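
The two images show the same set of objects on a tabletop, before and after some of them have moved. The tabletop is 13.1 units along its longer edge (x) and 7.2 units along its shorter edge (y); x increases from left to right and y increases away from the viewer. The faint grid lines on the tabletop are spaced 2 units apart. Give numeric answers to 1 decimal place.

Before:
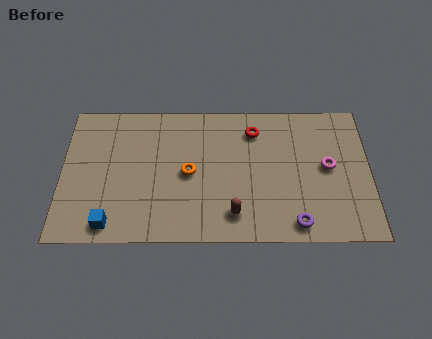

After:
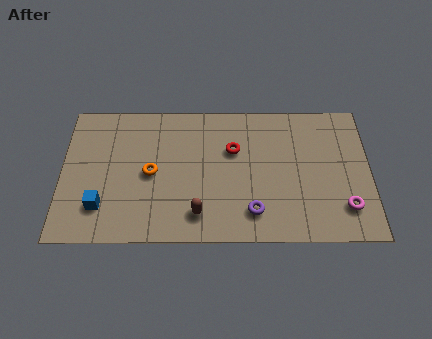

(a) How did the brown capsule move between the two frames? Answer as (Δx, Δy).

(-1.5, 0.0)

The brown capsule started near (7.3, 1.4) and ended near (5.8, 1.4).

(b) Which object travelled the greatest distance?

the magenta torus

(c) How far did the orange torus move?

1.6

From (5.4, 3.5) to (3.8, 3.5), the orange torus covered √(1.6² + 0.0²) ≈ 1.6 units.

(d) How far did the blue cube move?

1.0

From (2.1, 0.9) to (1.7, 1.8), the blue cube covered √(0.4² + 0.9²) ≈ 1.0 units.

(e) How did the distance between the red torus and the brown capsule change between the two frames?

-0.8

Before: roughly 4.4 units apart; after: 3.6. That's 0.8 units closer together.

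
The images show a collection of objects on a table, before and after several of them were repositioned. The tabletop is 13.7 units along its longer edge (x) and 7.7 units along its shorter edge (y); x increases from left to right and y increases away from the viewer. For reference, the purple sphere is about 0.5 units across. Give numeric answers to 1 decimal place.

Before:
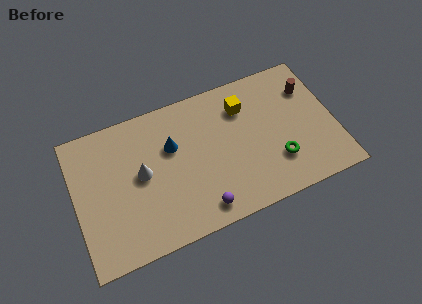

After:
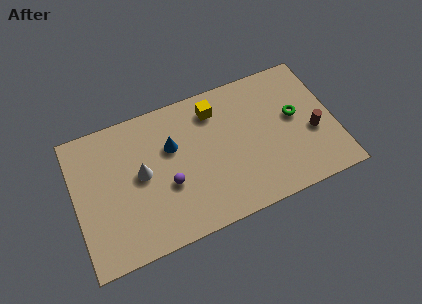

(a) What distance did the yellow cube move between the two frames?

1.6

From (9.1, 5.8) to (7.6, 6.2), the yellow cube covered √(1.5² + 0.4²) ≈ 1.6 units.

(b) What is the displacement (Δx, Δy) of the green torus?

(1.2, 2.1)

The green torus was at about (10.5, 2.2) and moved to about (11.7, 4.3).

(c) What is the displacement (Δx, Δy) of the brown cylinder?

(-0.1, -2.5)

The brown cylinder was at about (12.6, 5.6) and moved to about (12.5, 3.1).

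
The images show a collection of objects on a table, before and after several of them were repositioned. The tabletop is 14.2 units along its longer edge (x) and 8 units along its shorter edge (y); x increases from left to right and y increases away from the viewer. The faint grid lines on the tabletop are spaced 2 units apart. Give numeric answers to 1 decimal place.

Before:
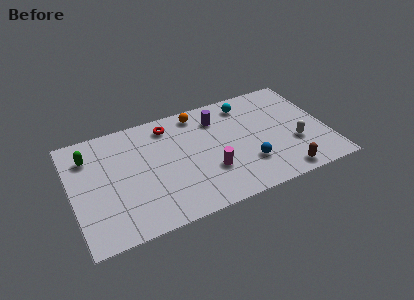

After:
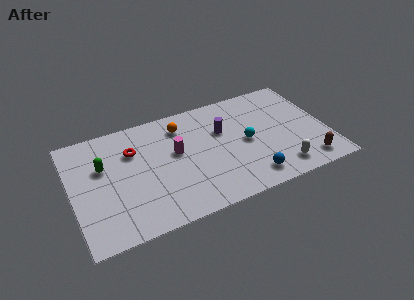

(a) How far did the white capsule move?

1.8

The white capsule moved from about (12.3, 2.8) to (11.3, 1.3), a distance of √(1.0² + 1.5²) ≈ 1.8.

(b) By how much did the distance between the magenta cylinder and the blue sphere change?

+2.9

They were about 2.1 units apart before and 5.0 after — 2.9 units further apart.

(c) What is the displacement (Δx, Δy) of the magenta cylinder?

(-1.7, 2.0)

The magenta cylinder was at about (7.5, 2.6) and moved to about (5.8, 4.6).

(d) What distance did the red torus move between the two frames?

2.4

The red torus was near (5.6, 6.7) before and (3.5, 5.6) after, so it travelled √(2.1² + 1.1²) ≈ 2.4 units.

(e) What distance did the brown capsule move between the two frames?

1.4

The brown capsule was near (11.4, 0.9) before and (12.8, 1.2) after, so it travelled √(1.4² + 0.3²) ≈ 1.4 units.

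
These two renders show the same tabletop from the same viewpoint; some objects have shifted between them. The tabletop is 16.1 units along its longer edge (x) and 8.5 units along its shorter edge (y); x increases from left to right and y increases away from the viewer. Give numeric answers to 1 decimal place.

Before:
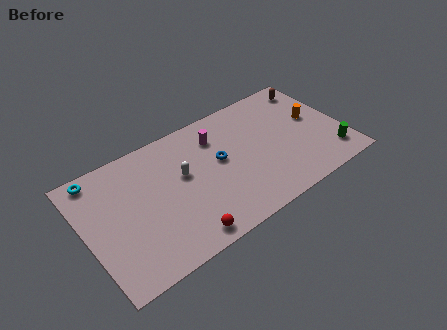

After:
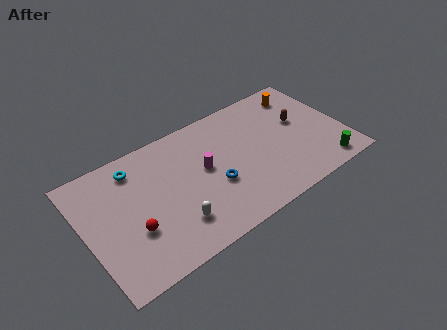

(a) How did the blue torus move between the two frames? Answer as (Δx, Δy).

(-0.6, -1.5)

The blue torus started near (8.4, 4.8) and ended near (7.8, 3.3).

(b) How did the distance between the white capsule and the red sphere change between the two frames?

-1.5

Before: roughly 4.1 units apart; after: 2.6. That's 1.5 units closer together.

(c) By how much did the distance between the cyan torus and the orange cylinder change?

-2.9

The distance was about 13.6 in the first image and 10.7 in the second, so they moved 2.9 units closer together.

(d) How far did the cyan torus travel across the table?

2.3

The cyan torus was near (1.2, 7.6) before and (3.4, 7.0) after, so it travelled √(2.2² + 0.6²) ≈ 2.3 units.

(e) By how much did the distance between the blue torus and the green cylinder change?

-0.3

They were about 7.3 units apart before and 7.0 after — 0.3 units closer together.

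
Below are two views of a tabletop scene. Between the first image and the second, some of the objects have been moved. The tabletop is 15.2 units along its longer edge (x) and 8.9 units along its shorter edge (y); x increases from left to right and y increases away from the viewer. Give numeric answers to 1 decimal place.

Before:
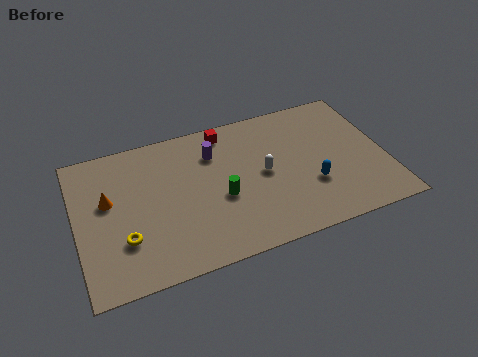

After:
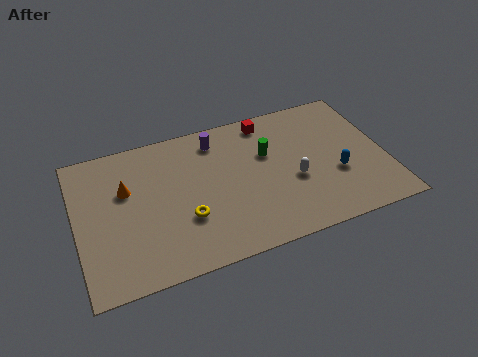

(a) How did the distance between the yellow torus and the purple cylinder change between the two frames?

-1.3

They were about 6.1 units apart before and 4.8 after — 1.3 units closer together.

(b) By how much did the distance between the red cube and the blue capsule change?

-0.7

They were about 6.1 units apart before and 5.4 after — 0.7 units closer together.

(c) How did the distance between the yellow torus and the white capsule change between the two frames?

-1.8

Before: roughly 7.2 units apart; after: 5.4. That's 1.8 units closer together.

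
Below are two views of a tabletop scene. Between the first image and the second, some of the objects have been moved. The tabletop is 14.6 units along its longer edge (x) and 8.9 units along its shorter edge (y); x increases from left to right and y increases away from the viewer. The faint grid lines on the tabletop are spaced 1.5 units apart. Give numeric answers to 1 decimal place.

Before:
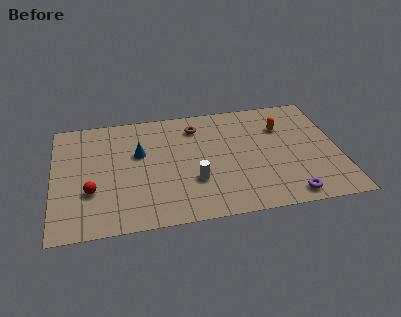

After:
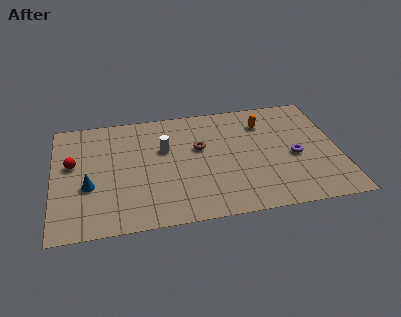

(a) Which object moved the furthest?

the blue cone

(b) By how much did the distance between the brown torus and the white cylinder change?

-2.4

The distance was about 4.2 in the first image and 1.8 in the second, so they moved 2.4 units closer together.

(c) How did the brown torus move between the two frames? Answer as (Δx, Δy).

(0.1, -1.7)

The brown torus was at about (7.4, 7.1) and moved to about (7.5, 5.4).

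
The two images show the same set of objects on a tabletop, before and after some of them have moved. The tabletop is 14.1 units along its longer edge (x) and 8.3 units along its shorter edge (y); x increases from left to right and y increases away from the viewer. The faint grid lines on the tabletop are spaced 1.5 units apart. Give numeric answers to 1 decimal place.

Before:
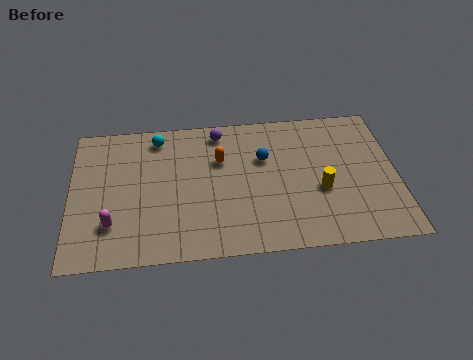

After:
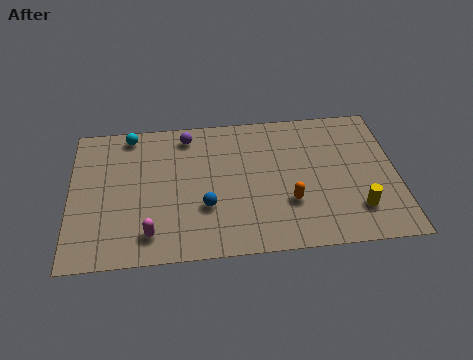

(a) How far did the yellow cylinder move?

2.0

The yellow cylinder was near (10.8, 3.3) before and (12.3, 2.0) after, so it travelled √(1.5² + 1.3²) ≈ 2.0 units.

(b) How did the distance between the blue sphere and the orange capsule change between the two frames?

+1.7

They were about 1.9 units apart before and 3.6 after — 1.7 units further apart.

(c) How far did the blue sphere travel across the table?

3.7

The blue sphere was near (8.4, 5.4) before and (5.8, 2.8) after, so it travelled √(2.6² + 2.6²) ≈ 3.7 units.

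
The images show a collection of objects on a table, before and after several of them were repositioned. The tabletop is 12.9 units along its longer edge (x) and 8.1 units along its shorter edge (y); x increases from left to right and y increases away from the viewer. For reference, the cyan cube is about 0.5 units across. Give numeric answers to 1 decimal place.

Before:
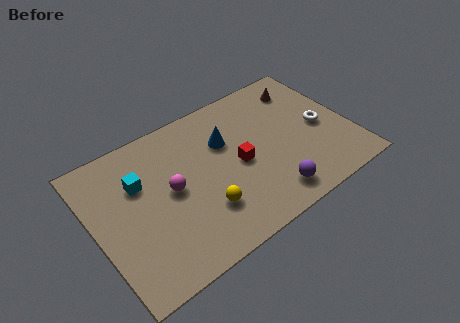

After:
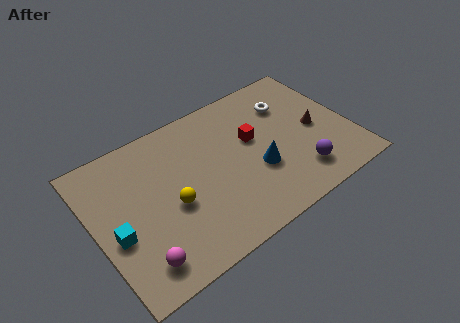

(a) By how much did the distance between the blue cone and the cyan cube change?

+2.7

The distance was about 4.4 in the first image and 7.1 in the second, so they moved 2.7 units further apart.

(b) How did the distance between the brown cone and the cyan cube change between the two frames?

+1.5

Before: roughly 8.8 units apart; after: 10.3. That's 1.5 units further apart.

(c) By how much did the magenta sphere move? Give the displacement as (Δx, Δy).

(-2.1, -2.8)

From the two frames, the magenta sphere sits at roughly (3.8, 4.2) before and (1.7, 1.4) after.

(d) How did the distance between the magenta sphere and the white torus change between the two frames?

+1.9

Before: roughly 7.7 units apart; after: 9.6. That's 1.9 units further apart.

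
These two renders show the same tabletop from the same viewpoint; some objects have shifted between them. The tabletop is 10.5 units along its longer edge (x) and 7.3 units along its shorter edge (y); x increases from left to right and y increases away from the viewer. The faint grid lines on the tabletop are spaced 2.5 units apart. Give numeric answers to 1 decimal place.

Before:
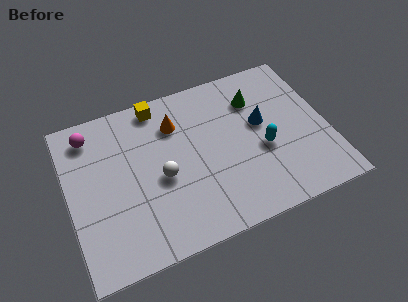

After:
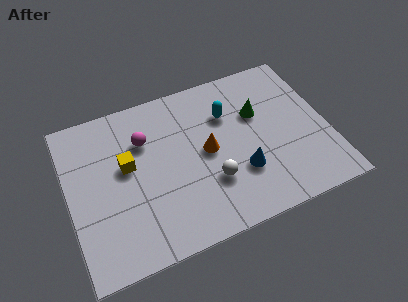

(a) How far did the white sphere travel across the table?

2.1

From (3.7, 3.2) to (5.6, 2.3), the white sphere covered √(1.9² + 0.9²) ≈ 2.1 units.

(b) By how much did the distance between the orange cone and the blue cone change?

-1.8

The distance was about 3.6 in the first image and 1.8 in the second, so they moved 1.8 units closer together.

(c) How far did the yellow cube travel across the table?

2.7

From (3.9, 6.5) to (2.4, 4.2), the yellow cube covered √(1.5² + 2.3²) ≈ 2.7 units.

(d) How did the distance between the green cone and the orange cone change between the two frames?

-0.9

Before: roughly 3.3 units apart; after: 2.4. That's 0.9 units closer together.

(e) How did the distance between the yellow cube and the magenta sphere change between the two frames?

-1.6

They were about 2.8 units apart before and 1.2 after — 1.6 units closer together.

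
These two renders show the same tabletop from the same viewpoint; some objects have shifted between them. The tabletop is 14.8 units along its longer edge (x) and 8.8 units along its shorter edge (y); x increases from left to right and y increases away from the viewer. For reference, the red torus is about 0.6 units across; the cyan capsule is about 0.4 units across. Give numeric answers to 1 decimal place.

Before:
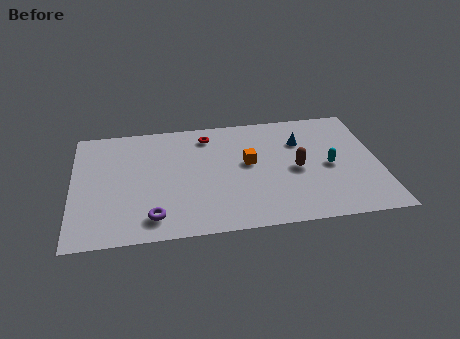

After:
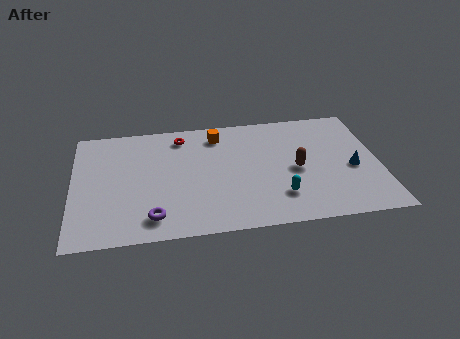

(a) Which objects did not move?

the brown capsule and the purple torus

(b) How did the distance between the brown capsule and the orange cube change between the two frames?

+2.5

Before: roughly 2.4 units apart; after: 4.9. That's 2.5 units further apart.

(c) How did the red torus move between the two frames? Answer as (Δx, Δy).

(-1.3, 0.1)

From the two frames, the red torus sits at roughly (6.6, 7.3) before and (5.3, 7.4) after.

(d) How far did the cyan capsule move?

3.1

The cyan capsule was near (12.4, 4.1) before and (9.9, 2.2) after, so it travelled √(2.5² + 1.9²) ≈ 3.1 units.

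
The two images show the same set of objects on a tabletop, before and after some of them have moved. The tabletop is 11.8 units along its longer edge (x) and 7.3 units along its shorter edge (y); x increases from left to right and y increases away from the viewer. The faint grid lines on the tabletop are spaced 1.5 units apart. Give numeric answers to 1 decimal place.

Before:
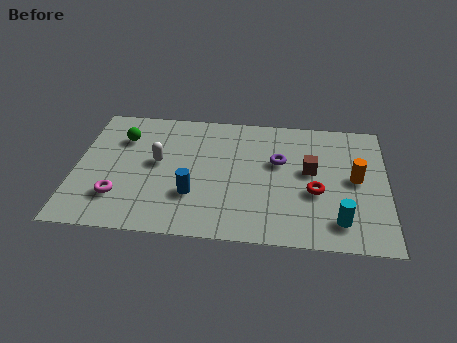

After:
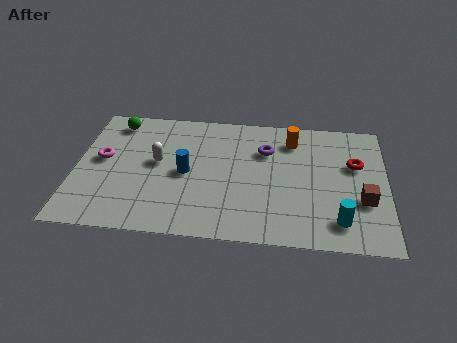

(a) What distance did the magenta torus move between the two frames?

2.2

From (1.7, 1.9) to (1.0, 4.0), the magenta torus covered √(0.7² + 2.1²) ≈ 2.2 units.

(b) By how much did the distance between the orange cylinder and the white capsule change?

-2.1

Before: roughly 7.5 units apart; after: 5.4. That's 2.1 units closer together.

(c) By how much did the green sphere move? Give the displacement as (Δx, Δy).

(-0.3, 0.9)

The green sphere started near (1.7, 5.3) and ended near (1.4, 6.2).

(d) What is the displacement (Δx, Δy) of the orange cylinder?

(-2.4, 2.0)

The orange cylinder was at about (10.6, 3.8) and moved to about (8.2, 5.8).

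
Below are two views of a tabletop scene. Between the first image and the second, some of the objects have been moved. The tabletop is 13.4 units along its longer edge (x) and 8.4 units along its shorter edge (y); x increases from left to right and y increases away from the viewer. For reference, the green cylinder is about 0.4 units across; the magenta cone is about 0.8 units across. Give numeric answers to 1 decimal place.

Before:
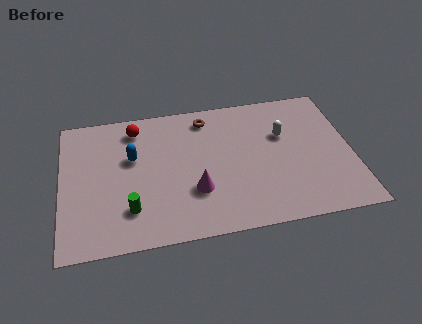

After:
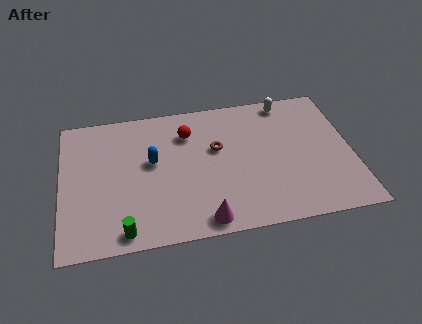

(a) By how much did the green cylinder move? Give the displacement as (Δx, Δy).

(-0.3, -1.2)

From the two frames, the green cylinder sits at roughly (3.1, 2.1) before and (2.8, 0.9) after.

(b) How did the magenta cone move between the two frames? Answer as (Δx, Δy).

(0.3, -1.8)

The magenta cone was at about (6.1, 2.7) and moved to about (6.4, 0.9).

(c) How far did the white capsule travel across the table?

2.1

From (10.3, 5.4) to (10.6, 7.5), the white capsule covered √(0.3² + 2.1²) ≈ 2.1 units.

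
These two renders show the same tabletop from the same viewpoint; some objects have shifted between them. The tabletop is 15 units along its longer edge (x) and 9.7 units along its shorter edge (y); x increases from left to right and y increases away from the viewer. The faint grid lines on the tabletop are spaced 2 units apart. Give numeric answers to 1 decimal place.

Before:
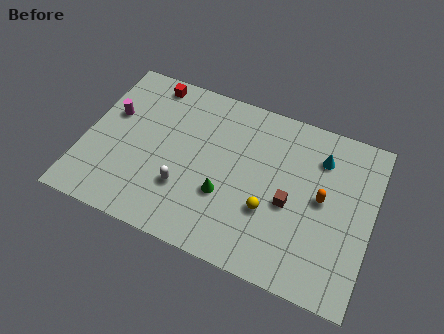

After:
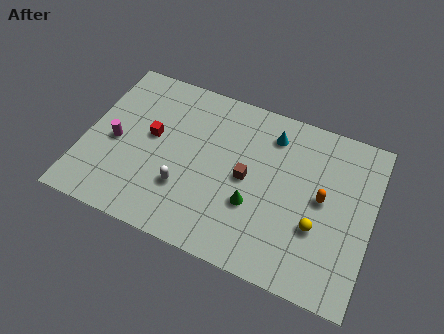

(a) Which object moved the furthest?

the red cube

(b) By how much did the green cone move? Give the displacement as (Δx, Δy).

(1.5, 0.0)

The green cone started near (7.5, 3.4) and ended near (9.0, 3.4).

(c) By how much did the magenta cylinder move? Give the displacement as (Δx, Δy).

(0.4, -1.6)

From the two frames, the magenta cylinder sits at roughly (1.2, 6.0) before and (1.6, 4.4) after.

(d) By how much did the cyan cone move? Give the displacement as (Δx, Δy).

(-2.6, 0.4)

The cyan cone started near (12.1, 7.4) and ended near (9.5, 7.8).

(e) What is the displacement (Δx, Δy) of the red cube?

(0.5, -3.2)

From the two frames, the red cube sits at roughly (2.9, 8.6) before and (3.4, 5.4) after.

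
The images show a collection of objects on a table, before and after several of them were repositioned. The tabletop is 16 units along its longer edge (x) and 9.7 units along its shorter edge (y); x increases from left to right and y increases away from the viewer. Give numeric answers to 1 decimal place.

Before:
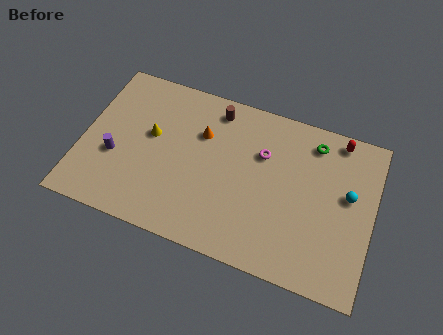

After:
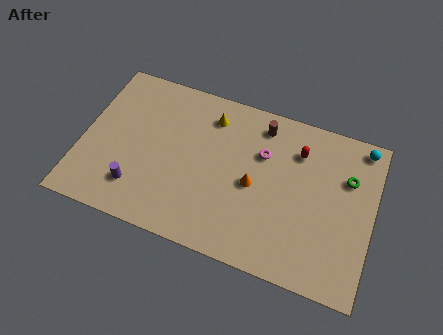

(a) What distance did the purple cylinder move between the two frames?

2.1

From (1.9, 3.7) to (3.3, 2.2), the purple cylinder covered √(1.4² + 1.5²) ≈ 2.1 units.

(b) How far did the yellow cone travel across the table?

3.8

From (3.7, 5.6) to (6.8, 7.8), the yellow cone covered √(3.1² + 2.2²) ≈ 3.8 units.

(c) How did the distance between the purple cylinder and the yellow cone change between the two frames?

+4.0

They were about 2.6 units apart before and 6.6 after — 4.0 units further apart.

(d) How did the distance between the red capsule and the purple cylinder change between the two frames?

-3.1

Before: roughly 12.9 units apart; after: 9.8. That's 3.1 units closer together.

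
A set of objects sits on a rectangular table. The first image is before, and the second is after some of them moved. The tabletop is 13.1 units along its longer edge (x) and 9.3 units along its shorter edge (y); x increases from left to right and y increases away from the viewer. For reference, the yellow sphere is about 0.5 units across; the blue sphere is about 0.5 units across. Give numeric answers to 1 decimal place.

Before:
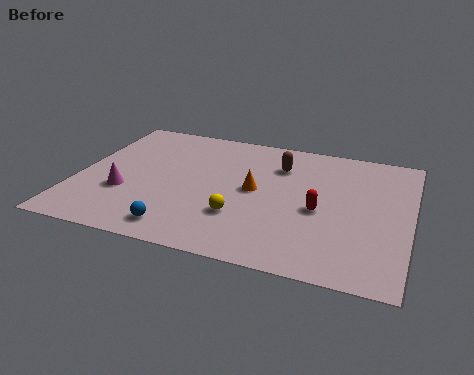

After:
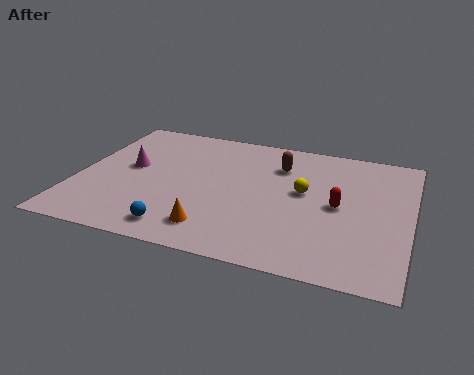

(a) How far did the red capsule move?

0.9

From (9.6, 4.1) to (10.3, 4.6), the red capsule covered √(0.7² + 0.5²) ≈ 0.9 units.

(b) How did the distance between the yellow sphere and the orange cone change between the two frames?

+2.7

Before: roughly 2.0 units apart; after: 4.7. That's 2.7 units further apart.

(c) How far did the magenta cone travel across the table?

1.9

From (2.0, 3.2) to (2.0, 5.1), the magenta cone covered √(0.0² + 1.9²) ≈ 1.9 units.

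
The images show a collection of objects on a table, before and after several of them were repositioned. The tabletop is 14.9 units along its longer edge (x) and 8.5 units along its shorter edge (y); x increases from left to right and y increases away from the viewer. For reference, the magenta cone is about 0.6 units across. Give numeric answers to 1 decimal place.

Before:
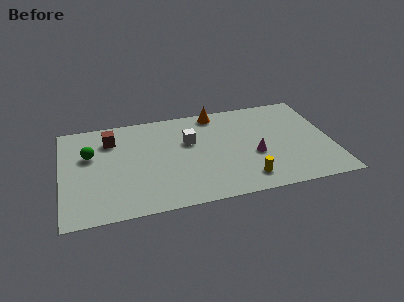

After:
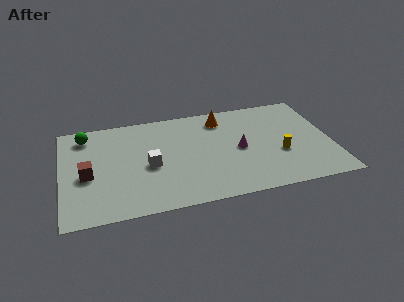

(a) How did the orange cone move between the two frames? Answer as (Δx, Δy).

(0.3, -0.6)

The orange cone started near (8.7, 7.6) and ended near (9.0, 7.0).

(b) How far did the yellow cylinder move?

2.6

From (10.0, 1.5) to (12.0, 3.2), the yellow cylinder covered √(2.0² + 1.7²) ≈ 2.6 units.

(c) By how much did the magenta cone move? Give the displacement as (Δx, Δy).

(-0.8, 0.7)

The magenta cone started near (10.6, 3.4) and ended near (9.8, 4.1).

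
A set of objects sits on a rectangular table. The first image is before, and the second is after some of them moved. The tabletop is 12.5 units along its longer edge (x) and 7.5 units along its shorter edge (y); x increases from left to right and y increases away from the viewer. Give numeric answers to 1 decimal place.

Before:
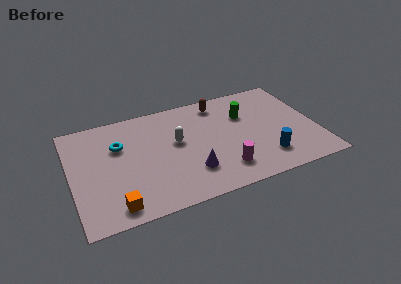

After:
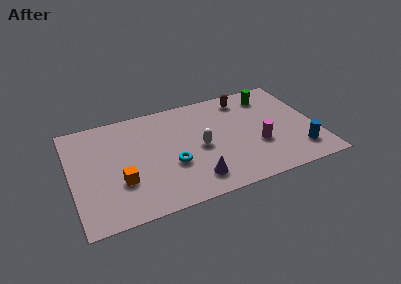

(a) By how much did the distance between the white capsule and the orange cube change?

-0.5

Before: roughly 4.7 units apart; after: 4.2. That's 0.5 units closer together.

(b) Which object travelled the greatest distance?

the cyan torus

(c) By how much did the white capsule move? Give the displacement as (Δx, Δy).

(1.1, -0.8)

The white capsule was at about (5.4, 4.3) and moved to about (6.5, 3.5).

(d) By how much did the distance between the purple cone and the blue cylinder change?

+1.6

Before: roughly 3.8 units apart; after: 5.4. That's 1.6 units further apart.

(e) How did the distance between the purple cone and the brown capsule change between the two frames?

+1.0

They were about 4.8 units apart before and 5.8 after — 1.0 units further apart.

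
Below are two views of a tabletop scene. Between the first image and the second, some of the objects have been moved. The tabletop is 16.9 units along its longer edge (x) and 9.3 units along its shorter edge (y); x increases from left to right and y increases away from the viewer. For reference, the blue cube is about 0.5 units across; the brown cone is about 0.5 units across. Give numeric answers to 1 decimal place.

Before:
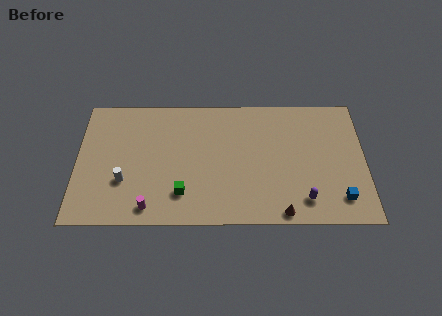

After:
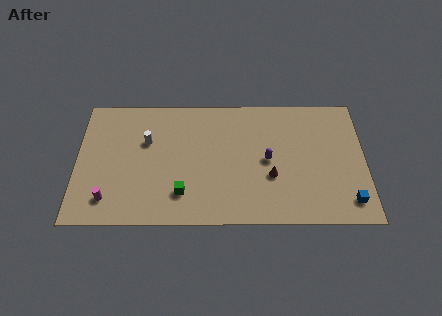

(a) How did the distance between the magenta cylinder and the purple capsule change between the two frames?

+0.7

Before: roughly 9.0 units apart; after: 9.7. That's 0.7 units further apart.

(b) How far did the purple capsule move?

3.6

The purple capsule moved from about (13.3, 1.7) to (11.2, 4.6), a distance of √(2.1² + 2.9²) ≈ 3.6.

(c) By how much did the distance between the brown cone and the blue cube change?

+1.3

Before: roughly 3.5 units apart; after: 4.8. That's 1.3 units further apart.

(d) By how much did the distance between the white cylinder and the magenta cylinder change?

+2.3

Before: roughly 2.4 units apart; after: 4.7. That's 2.3 units further apart.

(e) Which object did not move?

the green cube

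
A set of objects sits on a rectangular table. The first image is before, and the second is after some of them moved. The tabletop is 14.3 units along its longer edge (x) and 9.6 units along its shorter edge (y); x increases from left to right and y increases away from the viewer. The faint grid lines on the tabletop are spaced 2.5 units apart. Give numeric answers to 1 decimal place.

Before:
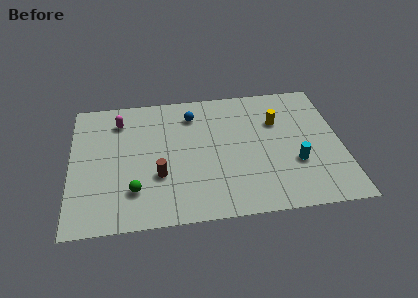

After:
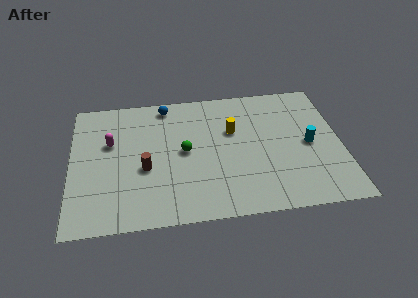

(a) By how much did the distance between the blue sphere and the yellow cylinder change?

-0.4

They were about 4.6 units apart before and 4.2 after — 0.4 units closer together.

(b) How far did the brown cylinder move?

0.9

The brown cylinder moved from about (4.6, 3.3) to (3.9, 3.9), a distance of √(0.7² + 0.6²) ≈ 0.9.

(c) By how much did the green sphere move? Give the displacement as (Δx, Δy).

(2.7, 2.5)

The green sphere started near (3.3, 2.4) and ended near (6.0, 4.9).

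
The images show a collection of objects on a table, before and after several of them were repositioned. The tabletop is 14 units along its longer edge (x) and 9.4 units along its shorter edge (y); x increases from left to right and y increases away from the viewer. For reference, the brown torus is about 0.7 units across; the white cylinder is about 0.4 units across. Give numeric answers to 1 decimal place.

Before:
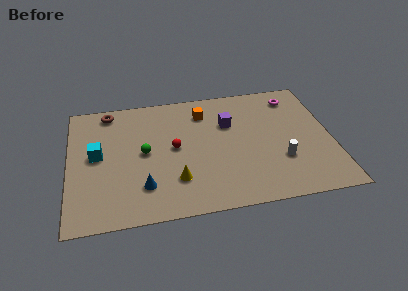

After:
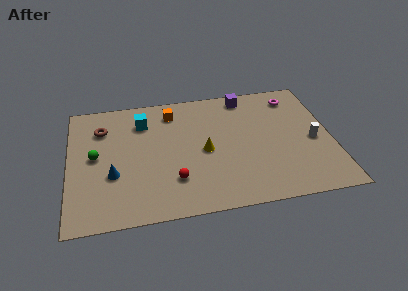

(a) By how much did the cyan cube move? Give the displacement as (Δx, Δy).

(2.5, 2.2)

From the two frames, the cyan cube sits at roughly (1.5, 5.0) before and (4.0, 7.2) after.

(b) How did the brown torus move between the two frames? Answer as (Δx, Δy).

(-0.4, -1.3)

The brown torus was at about (2.2, 8.3) and moved to about (1.8, 7.0).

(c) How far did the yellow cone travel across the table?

2.5

The yellow cone was near (5.6, 2.5) before and (7.2, 4.4) after, so it travelled √(1.6² + 1.9²) ≈ 2.5 units.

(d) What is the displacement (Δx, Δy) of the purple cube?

(1.0, 2.0)

The purple cube started near (8.6, 6.3) and ended near (9.6, 8.3).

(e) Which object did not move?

the magenta torus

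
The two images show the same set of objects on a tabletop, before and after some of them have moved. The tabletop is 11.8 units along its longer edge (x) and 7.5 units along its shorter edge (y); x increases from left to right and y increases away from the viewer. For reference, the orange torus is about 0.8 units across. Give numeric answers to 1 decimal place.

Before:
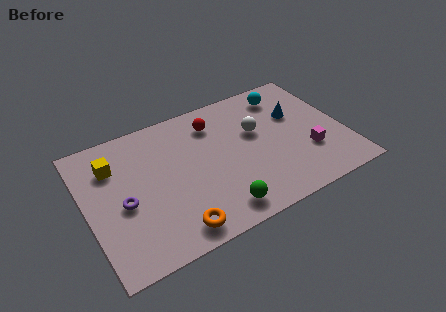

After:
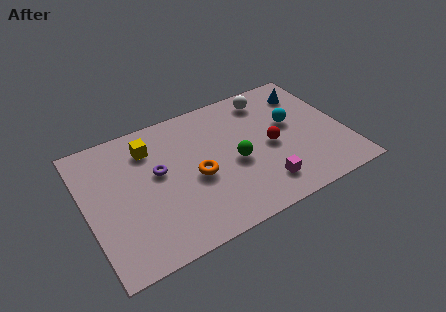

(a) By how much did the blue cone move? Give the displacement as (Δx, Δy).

(0.7, 1.1)

The blue cone was at about (9.8, 4.8) and moved to about (10.5, 5.9).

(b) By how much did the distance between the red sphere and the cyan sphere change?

-2.0

They were about 3.4 units apart before and 1.4 after — 2.0 units closer together.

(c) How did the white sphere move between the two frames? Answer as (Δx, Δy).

(0.8, 1.7)

From the two frames, the white sphere sits at roughly (7.9, 4.6) before and (8.7, 6.3) after.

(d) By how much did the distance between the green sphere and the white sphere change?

-0.6

The distance was about 4.2 in the first image and 3.6 in the second, so they moved 0.6 units closer together.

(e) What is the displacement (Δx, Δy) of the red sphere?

(2.3, -2.4)

The red sphere was at about (6.1, 5.9) and moved to about (8.4, 3.5).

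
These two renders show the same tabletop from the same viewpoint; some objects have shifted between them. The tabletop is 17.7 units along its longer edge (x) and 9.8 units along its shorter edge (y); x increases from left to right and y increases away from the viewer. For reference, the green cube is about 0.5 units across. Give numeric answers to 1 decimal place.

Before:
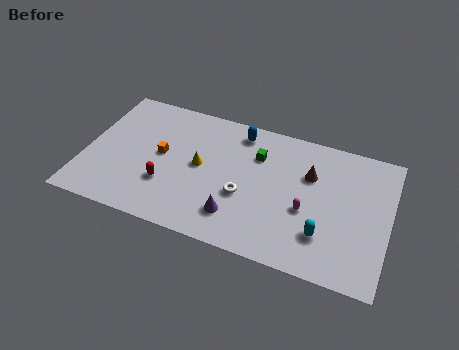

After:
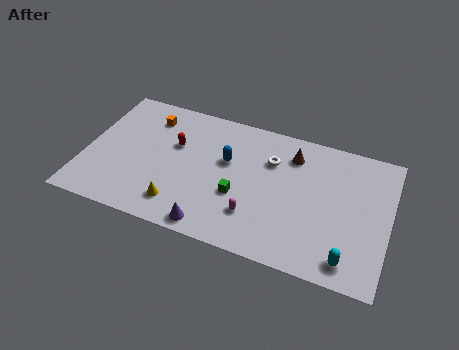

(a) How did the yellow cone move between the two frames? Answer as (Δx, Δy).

(-0.9, -3.2)

From the two frames, the yellow cone sits at roughly (6.7, 5.1) before and (5.8, 1.9) after.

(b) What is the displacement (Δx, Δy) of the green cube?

(-0.8, -3.3)

The green cube was at about (9.9, 7.0) and moved to about (9.1, 3.7).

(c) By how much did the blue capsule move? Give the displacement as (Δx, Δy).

(-0.5, -2.4)

The blue capsule was at about (8.7, 8.4) and moved to about (8.2, 6.0).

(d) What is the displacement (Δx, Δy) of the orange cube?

(-1.0, 2.6)

The orange cube was at about (4.4, 5.2) and moved to about (3.4, 7.8).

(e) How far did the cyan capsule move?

1.9

The cyan capsule moved from about (14.1, 2.6) to (15.6, 1.4), a distance of √(1.5² + 1.2²) ≈ 1.9.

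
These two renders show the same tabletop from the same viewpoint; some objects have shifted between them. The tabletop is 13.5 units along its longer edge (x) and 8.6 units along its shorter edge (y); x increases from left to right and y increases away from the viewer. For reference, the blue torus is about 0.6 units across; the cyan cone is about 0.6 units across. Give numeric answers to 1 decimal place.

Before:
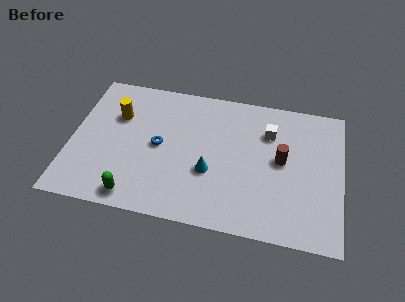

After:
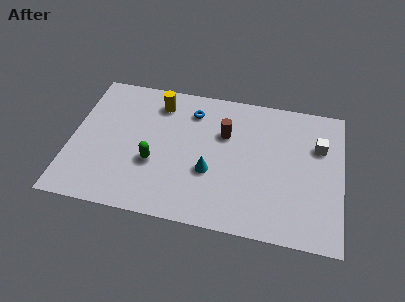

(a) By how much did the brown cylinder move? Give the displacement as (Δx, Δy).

(-2.9, 1.1)

The brown cylinder was at about (10.5, 4.6) and moved to about (7.6, 5.7).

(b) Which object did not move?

the cyan cone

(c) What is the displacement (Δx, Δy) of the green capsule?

(0.8, 2.2)

The green capsule was at about (3.4, 1.0) and moved to about (4.2, 3.2).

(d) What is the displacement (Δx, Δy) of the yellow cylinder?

(2.0, 1.2)

The yellow cylinder was at about (2.2, 5.8) and moved to about (4.2, 7.0).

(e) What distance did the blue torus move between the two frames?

2.9

The blue torus moved from about (4.4, 4.3) to (5.9, 6.8), a distance of √(1.5² + 2.5²) ≈ 2.9.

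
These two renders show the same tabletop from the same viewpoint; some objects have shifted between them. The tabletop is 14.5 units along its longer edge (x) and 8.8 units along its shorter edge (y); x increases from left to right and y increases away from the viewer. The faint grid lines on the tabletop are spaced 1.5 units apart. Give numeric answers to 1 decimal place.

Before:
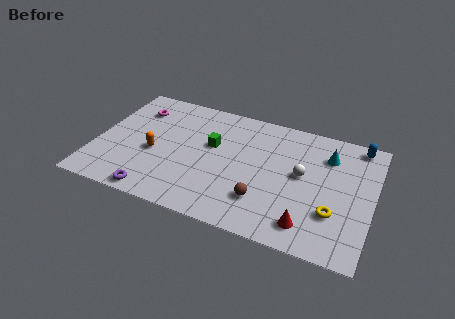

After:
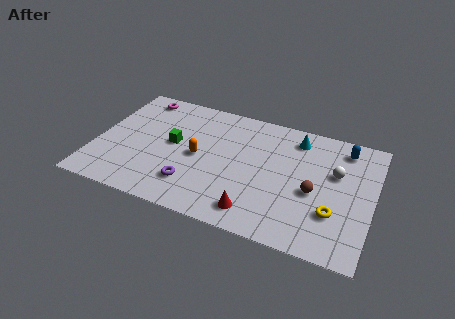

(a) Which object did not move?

the yellow torus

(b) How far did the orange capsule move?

2.4

From (3.1, 3.7) to (5.4, 4.2), the orange capsule covered √(2.3² + 0.5²) ≈ 2.4 units.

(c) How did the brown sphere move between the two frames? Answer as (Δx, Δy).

(2.5, 1.5)

The brown sphere was at about (9.0, 2.3) and moved to about (11.5, 3.8).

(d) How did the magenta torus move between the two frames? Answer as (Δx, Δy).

(0.0, 1.0)

The magenta torus started near (1.8, 6.7) and ended near (1.8, 7.7).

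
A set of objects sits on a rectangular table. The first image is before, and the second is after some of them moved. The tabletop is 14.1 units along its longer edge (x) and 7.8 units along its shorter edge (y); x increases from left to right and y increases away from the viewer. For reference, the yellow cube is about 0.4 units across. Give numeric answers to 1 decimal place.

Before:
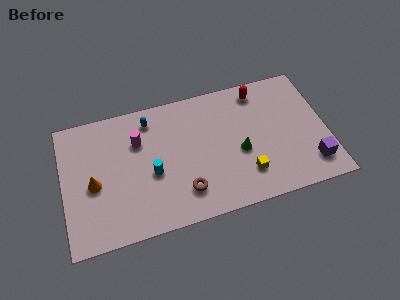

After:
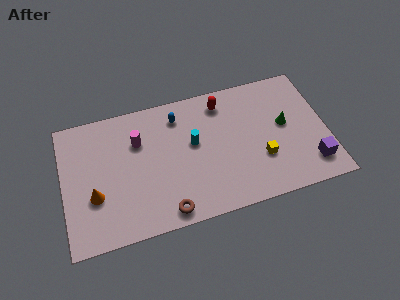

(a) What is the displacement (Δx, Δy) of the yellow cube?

(0.9, 0.7)

The yellow cube started near (9.6, 1.9) and ended near (10.5, 2.6).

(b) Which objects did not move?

the magenta cylinder and the purple cube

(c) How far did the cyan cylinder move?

2.6

From (4.7, 3.3) to (7.0, 4.5), the cyan cylinder covered √(2.3² + 1.2²) ≈ 2.6 units.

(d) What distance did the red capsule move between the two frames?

2.0

The red capsule moved from about (10.7, 6.7) to (8.7, 6.5), a distance of √(2.0² + 0.2²) ≈ 2.0.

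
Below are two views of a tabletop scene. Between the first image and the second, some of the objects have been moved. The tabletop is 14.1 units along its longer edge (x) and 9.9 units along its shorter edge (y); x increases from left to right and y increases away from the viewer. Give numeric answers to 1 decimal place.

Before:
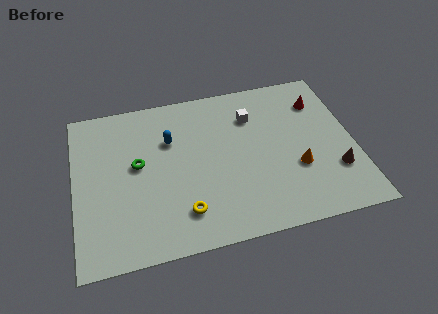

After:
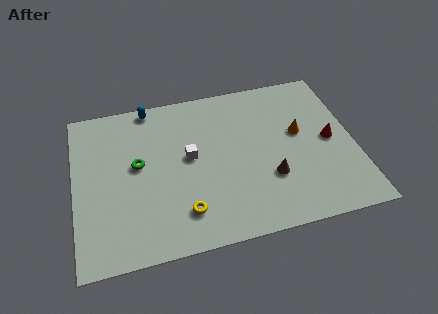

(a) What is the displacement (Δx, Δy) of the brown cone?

(-3.3, 0.3)

The brown cone was at about (13.0, 2.9) and moved to about (9.7, 3.2).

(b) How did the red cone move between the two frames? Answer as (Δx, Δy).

(0.3, -2.6)

The red cone started near (12.6, 7.5) and ended near (12.9, 4.9).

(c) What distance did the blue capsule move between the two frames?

2.6

The blue capsule was near (4.9, 6.7) before and (4.0, 9.1) after, so it travelled √(0.9² + 2.4²) ≈ 2.6 units.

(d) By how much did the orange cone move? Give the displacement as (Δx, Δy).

(0.3, 2.2)

The orange cone started near (11.1, 3.5) and ended near (11.4, 5.7).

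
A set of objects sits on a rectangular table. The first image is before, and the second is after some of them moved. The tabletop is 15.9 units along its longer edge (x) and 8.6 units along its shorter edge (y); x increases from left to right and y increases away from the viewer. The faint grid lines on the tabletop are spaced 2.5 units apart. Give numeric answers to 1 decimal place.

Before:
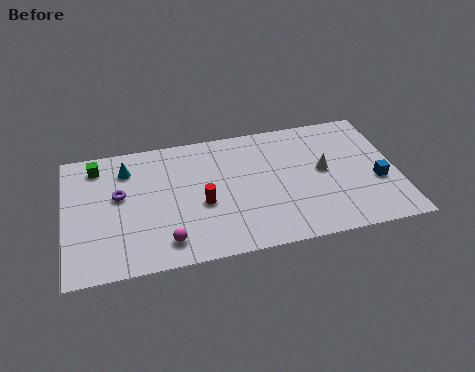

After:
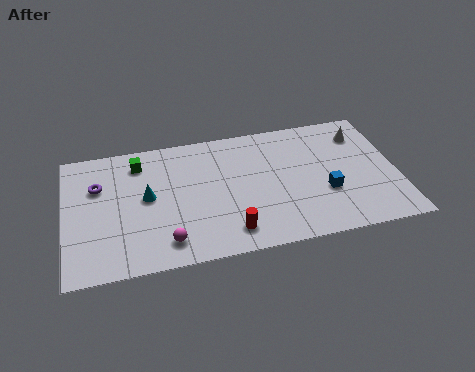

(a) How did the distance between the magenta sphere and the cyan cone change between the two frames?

-2.3

The distance was about 5.5 in the first image and 3.2 in the second, so they moved 2.3 units closer together.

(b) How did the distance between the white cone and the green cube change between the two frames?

-0.3

Before: roughly 11.1 units apart; after: 10.8. That's 0.3 units closer together.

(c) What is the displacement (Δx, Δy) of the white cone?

(2.0, 2.1)

The white cone was at about (12.4, 4.6) and moved to about (14.4, 6.7).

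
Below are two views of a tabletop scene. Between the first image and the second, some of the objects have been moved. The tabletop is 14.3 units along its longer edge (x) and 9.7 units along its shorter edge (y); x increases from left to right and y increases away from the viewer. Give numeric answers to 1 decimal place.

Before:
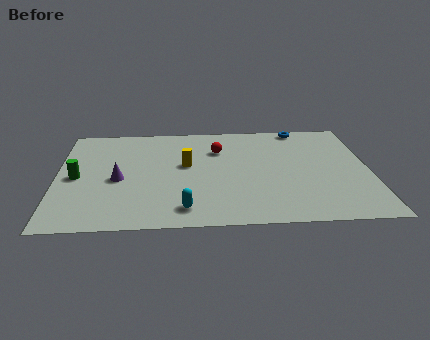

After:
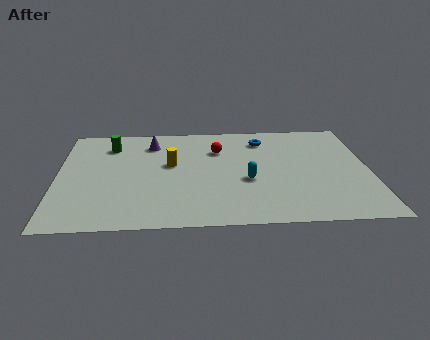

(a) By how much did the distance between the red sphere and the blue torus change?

-2.1

The distance was about 4.4 in the first image and 2.3 in the second, so they moved 2.1 units closer together.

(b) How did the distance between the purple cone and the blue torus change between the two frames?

-4.5

They were about 9.7 units apart before and 5.2 after — 4.5 units closer together.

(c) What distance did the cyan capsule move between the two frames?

3.8

The cyan capsule moved from about (5.8, 1.5) to (8.7, 3.9), a distance of √(2.9² + 2.4²) ≈ 3.8.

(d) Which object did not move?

the red sphere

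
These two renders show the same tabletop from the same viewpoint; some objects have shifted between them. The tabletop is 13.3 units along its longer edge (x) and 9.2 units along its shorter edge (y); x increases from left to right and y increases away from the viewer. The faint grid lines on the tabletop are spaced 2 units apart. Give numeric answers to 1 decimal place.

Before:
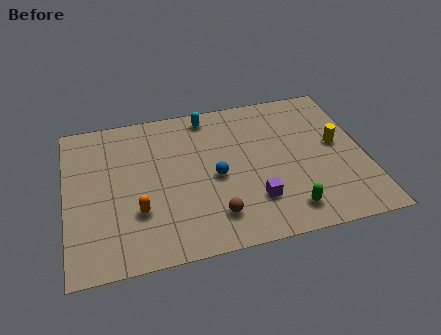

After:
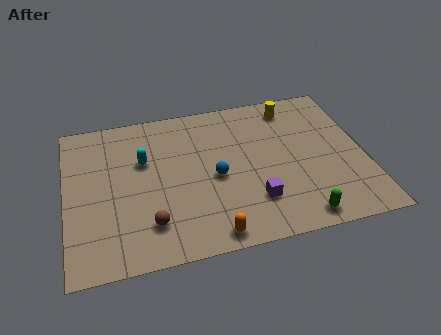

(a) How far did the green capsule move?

0.7

From (9.6, 1.5) to (10.1, 1.0), the green capsule covered √(0.5² + 0.5²) ≈ 0.7 units.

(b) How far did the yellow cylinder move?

3.3

The yellow cylinder was near (12.1, 5.0) before and (10.3, 7.8) after, so it travelled √(1.8² + 2.8²) ≈ 3.3 units.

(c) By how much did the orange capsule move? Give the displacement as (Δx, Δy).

(3.1, -2.0)

The orange capsule started near (3.1, 2.9) and ended near (6.2, 0.9).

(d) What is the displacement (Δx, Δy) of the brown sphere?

(-2.8, 0.2)

From the two frames, the brown sphere sits at roughly (6.4, 1.9) before and (3.6, 2.1) after.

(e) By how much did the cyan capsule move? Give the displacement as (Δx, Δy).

(-3.0, -2.2)

The cyan capsule started near (6.5, 8.1) and ended near (3.5, 5.9).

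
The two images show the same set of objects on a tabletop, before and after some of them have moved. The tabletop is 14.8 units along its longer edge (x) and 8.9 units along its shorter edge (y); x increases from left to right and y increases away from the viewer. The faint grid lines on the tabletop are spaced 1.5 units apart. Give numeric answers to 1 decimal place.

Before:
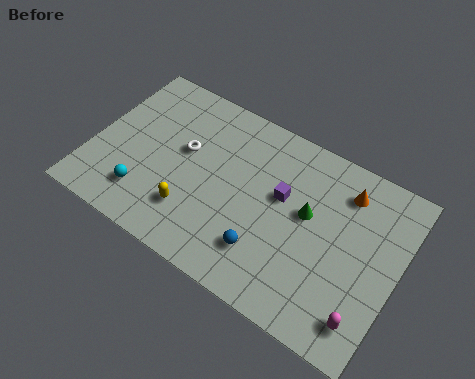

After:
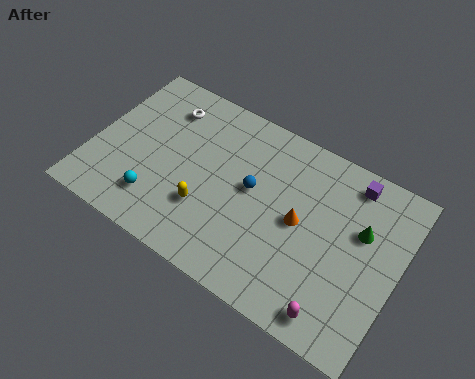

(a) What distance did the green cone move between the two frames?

2.5

From (10.4, 5.1) to (12.9, 5.6), the green cone covered √(2.5² + 0.5²) ≈ 2.5 units.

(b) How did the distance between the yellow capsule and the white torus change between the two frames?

+2.0

Before: roughly 3.0 units apart; after: 5.0. That's 2.0 units further apart.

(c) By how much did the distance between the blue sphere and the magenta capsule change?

+1.1

Before: roughly 4.9 units apart; after: 6.0. That's 1.1 units further apart.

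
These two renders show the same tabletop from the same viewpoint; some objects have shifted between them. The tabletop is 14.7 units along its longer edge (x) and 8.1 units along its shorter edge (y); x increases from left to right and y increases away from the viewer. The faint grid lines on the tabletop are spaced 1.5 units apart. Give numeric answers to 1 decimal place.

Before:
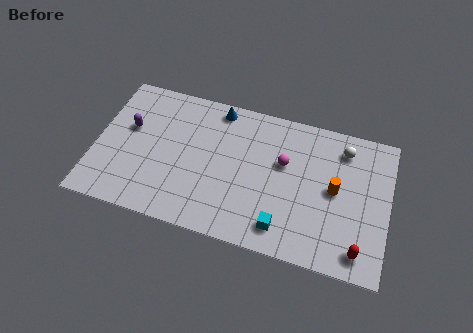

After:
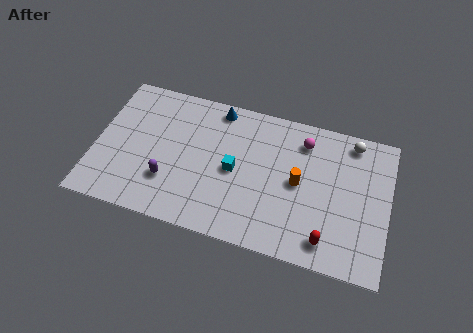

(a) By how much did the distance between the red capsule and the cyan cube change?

+1.7

The distance was about 3.8 in the first image and 5.5 in the second, so they moved 1.7 units further apart.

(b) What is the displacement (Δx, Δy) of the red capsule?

(-1.6, 0.1)

The red capsule started near (13.4, 1.2) and ended near (11.8, 1.3).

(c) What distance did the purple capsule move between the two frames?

3.3

The purple capsule moved from about (1.6, 4.9) to (3.8, 2.4), a distance of √(2.2² + 2.5²) ≈ 3.3.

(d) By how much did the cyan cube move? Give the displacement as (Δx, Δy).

(-2.6, 2.5)

From the two frames, the cyan cube sits at roughly (9.6, 1.4) before and (7.0, 3.9) after.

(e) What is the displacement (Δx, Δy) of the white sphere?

(0.4, 0.5)

The white sphere started near (12.3, 6.6) and ended near (12.7, 7.1).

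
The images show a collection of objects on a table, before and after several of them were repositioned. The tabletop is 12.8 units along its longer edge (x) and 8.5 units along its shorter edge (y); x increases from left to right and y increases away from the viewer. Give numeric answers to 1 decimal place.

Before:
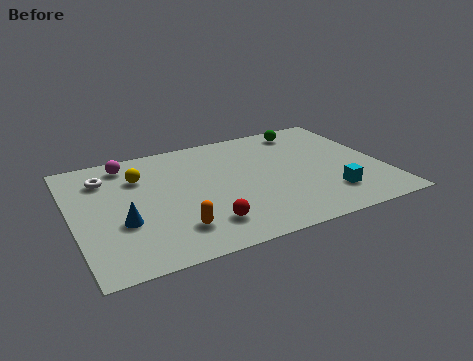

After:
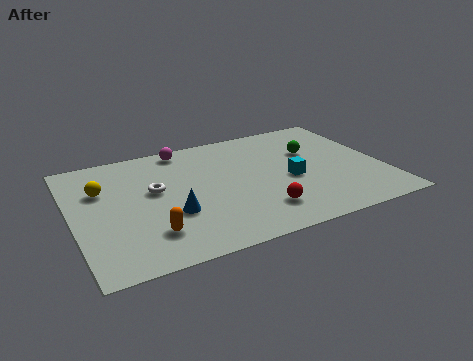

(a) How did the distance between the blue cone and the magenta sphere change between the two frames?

+0.5

Before: roughly 4.2 units apart; after: 4.7. That's 0.5 units further apart.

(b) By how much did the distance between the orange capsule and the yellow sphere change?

-0.3

They were about 4.3 units apart before and 4.0 after — 0.3 units closer together.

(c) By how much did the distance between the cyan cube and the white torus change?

-4.3

They were about 9.9 units apart before and 5.6 after — 4.3 units closer together.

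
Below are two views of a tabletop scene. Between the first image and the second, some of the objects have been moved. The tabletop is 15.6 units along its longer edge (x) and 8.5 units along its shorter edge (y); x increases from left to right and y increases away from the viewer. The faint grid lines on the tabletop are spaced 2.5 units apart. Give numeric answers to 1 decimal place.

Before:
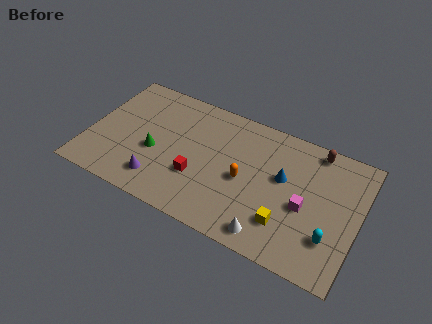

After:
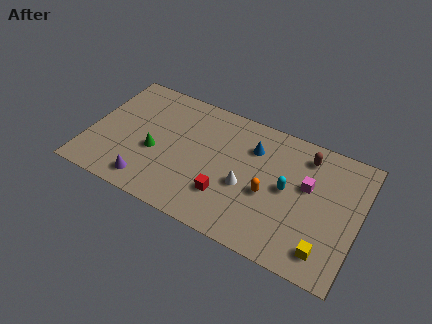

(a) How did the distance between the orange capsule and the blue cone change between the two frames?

+0.5

Before: roughly 2.4 units apart; after: 2.9. That's 0.5 units further apart.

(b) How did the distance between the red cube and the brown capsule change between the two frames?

-1.7

Before: roughly 7.9 units apart; after: 6.2. That's 1.7 units closer together.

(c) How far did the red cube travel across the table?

1.8

From (6.5, 2.9) to (8.2, 2.4), the red cube covered √(1.7² + 0.5²) ≈ 1.8 units.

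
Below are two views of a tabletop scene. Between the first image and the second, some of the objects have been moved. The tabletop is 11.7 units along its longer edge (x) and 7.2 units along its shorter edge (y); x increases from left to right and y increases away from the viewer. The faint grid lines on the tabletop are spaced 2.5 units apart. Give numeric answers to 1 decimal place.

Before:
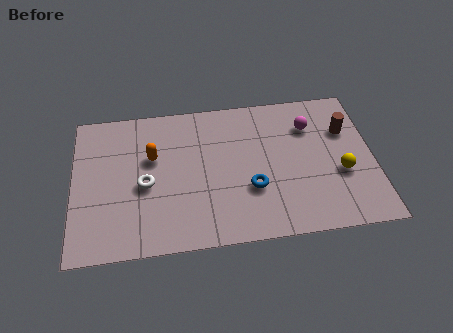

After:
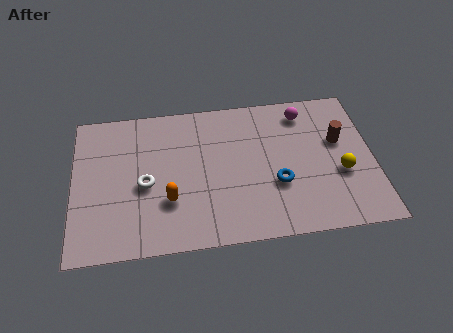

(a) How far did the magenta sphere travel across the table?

0.7

From (9.3, 5.3) to (9.1, 6.0), the magenta sphere covered √(0.2² + 0.7²) ≈ 0.7 units.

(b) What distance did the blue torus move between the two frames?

1.0

From (6.9, 2.5) to (7.9, 2.6), the blue torus covered √(1.0² + 0.1²) ≈ 1.0 units.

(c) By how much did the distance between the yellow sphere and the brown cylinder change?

-0.5

The distance was about 2.1 in the first image and 1.6 in the second, so they moved 0.5 units closer together.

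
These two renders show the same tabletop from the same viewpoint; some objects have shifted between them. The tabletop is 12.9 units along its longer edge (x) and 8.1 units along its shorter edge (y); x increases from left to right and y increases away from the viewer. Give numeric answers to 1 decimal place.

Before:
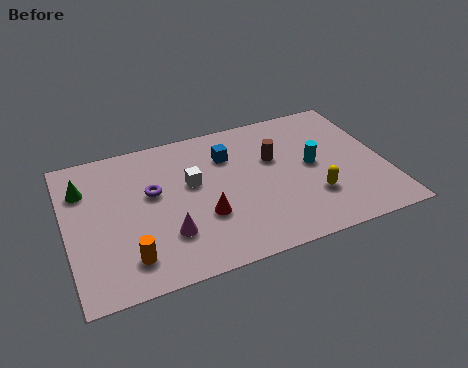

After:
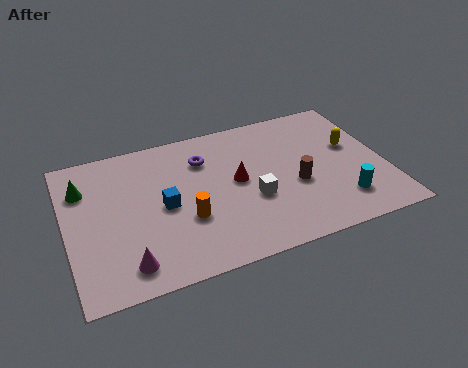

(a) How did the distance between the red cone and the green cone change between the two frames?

+0.8

They were about 5.5 units apart before and 6.3 after — 0.8 units further apart.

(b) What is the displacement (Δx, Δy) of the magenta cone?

(-1.7, -1.0)

The magenta cone was at about (3.9, 2.3) and moved to about (2.2, 1.3).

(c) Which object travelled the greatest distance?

the blue cube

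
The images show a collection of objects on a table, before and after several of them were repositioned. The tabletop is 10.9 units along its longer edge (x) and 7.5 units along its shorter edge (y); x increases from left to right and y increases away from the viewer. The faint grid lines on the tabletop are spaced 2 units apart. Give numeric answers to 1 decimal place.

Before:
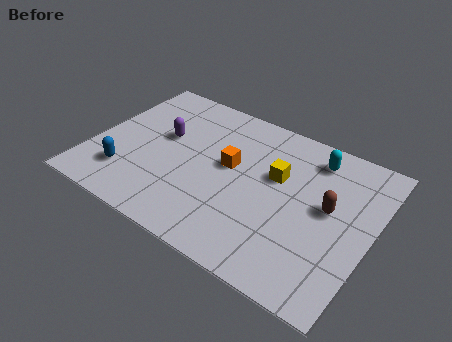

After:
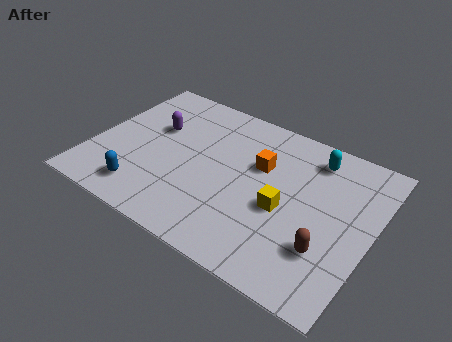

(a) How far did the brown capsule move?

1.9

From (9.2, 4.1) to (9.4, 2.2), the brown capsule covered √(0.2² + 1.9²) ≈ 1.9 units.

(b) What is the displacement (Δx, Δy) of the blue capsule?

(0.8, -0.5)

The blue capsule started near (1.6, 1.8) and ended near (2.4, 1.3).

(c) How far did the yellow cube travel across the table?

1.5

The yellow cube moved from about (7.1, 4.6) to (7.6, 3.2), a distance of √(0.5² + 1.4²) ≈ 1.5.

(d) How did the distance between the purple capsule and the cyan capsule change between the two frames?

+0.3

Before: roughly 6.0 units apart; after: 6.3. That's 0.3 units further apart.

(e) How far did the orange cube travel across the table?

1.3

The orange cube was near (5.3, 4.2) before and (6.4, 4.8) after, so it travelled √(1.1² + 0.6²) ≈ 1.3 units.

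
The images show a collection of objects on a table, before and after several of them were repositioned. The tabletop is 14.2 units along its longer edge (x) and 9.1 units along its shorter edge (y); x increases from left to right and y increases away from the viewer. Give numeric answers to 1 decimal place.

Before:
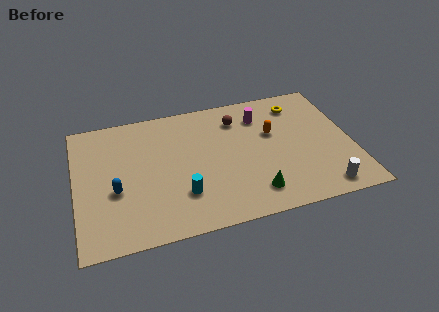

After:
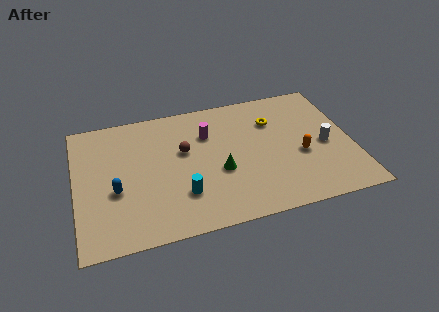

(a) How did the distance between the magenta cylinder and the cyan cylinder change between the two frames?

-2.1

They were about 6.3 units apart before and 4.2 after — 2.1 units closer together.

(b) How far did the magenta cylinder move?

2.9

The magenta cylinder was near (9.7, 7.0) before and (6.9, 6.4) after, so it travelled √(2.8² + 0.6²) ≈ 2.9 units.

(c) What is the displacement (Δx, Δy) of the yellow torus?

(-1.4, -0.9)

From the two frames, the yellow torus sits at roughly (11.7, 7.4) before and (10.3, 6.5) after.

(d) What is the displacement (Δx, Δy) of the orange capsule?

(1.3, -1.9)

The orange capsule started near (10.2, 5.6) and ended near (11.5, 3.7).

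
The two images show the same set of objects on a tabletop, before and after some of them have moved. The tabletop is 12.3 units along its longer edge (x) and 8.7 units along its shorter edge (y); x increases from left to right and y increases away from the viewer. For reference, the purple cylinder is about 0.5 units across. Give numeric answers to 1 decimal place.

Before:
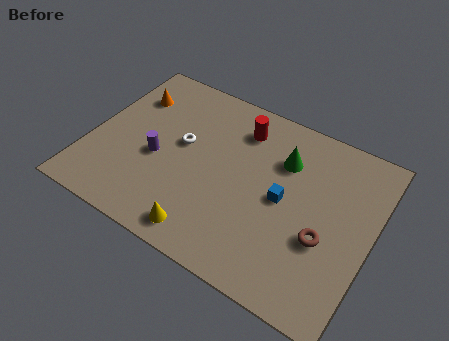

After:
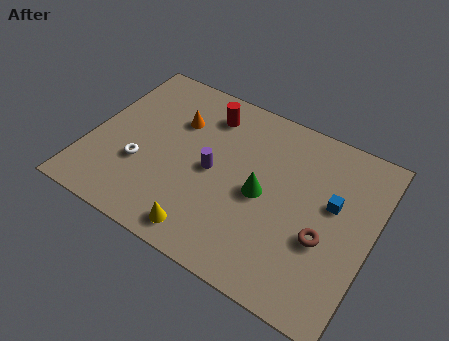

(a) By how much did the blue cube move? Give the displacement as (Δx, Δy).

(2.0, 0.8)

From the two frames, the blue cube sits at roughly (8.5, 4.3) before and (10.5, 5.1) after.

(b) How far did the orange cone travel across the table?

2.2

From (1.3, 6.4) to (3.5, 6.0), the orange cone covered √(2.2² + 0.4²) ≈ 2.2 units.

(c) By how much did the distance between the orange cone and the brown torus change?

-2.2

They were about 9.6 units apart before and 7.4 after — 2.2 units closer together.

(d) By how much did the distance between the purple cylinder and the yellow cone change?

-0.6

The distance was about 3.7 in the first image and 3.1 in the second, so they moved 0.6 units closer together.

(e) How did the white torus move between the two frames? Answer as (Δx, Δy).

(-1.5, -1.9)

From the two frames, the white torus sits at roughly (3.9, 4.9) before and (2.4, 3.0) after.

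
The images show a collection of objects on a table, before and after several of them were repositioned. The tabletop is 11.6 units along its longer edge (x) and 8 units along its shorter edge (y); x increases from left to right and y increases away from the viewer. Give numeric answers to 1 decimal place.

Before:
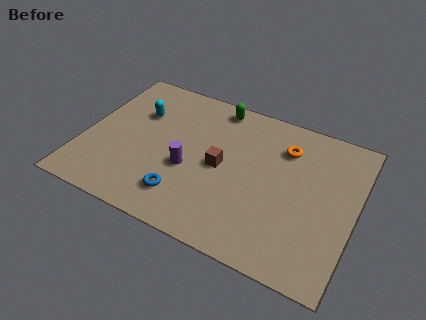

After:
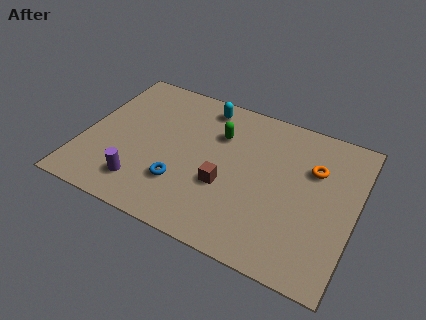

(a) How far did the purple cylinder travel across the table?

2.4

The purple cylinder was near (4.6, 3.2) before and (2.8, 1.6) after, so it travelled √(1.8² + 1.6²) ≈ 2.4 units.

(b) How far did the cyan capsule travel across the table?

3.1

From (2.1, 5.4) to (4.8, 6.9), the cyan capsule covered √(2.7² + 1.5²) ≈ 3.1 units.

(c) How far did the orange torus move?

1.4

From (8.4, 6.0) to (9.7, 5.4), the orange torus covered √(1.3² + 0.6²) ≈ 1.4 units.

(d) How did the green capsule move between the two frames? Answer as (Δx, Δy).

(0.3, -1.5)

The green capsule started near (5.3, 7.1) and ended near (5.6, 5.6).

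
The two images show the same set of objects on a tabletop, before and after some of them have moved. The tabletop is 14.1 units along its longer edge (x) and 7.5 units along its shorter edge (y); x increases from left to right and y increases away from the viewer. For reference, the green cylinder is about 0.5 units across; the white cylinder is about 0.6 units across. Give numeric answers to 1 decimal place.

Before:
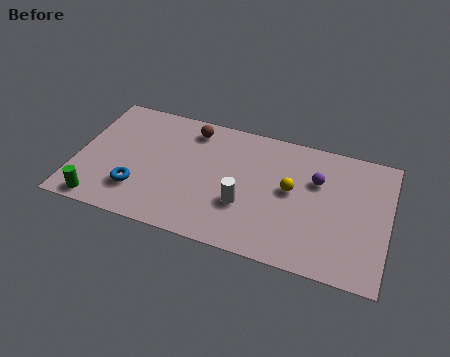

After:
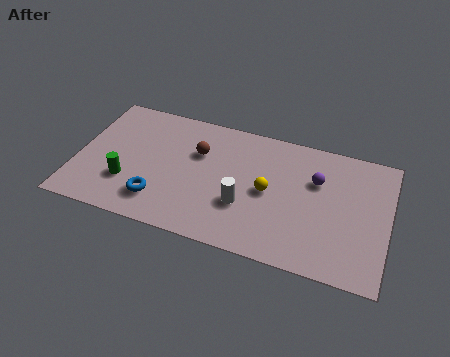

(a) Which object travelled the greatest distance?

the green cylinder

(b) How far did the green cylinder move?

1.9

The green cylinder was near (1.3, 0.8) before and (2.4, 2.3) after, so it travelled √(1.1² + 1.5²) ≈ 1.9 units.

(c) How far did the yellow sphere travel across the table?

1.1

The yellow sphere moved from about (9.7, 4.1) to (8.7, 3.7), a distance of √(1.0² + 0.4²) ≈ 1.1.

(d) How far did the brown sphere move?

1.4

The brown sphere was near (5.0, 6.3) before and (5.4, 5.0) after, so it travelled √(0.4² + 1.3²) ≈ 1.4 units.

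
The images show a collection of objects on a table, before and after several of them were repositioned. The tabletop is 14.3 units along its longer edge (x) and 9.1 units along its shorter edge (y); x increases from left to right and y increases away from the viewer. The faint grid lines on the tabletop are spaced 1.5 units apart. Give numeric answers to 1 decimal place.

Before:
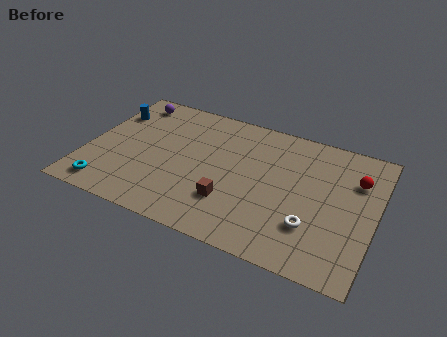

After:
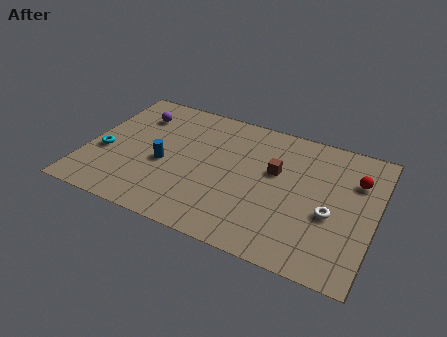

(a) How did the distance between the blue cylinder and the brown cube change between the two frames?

-2.1

They were about 7.7 units apart before and 5.6 after — 2.1 units closer together.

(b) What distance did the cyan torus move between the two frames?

2.5

The cyan torus was near (1.4, 1.2) before and (0.9, 3.6) after, so it travelled √(0.5² + 2.4²) ≈ 2.5 units.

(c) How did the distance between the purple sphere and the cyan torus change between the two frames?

-3.1

The distance was about 6.6 in the first image and 3.5 in the second, so they moved 3.1 units closer together.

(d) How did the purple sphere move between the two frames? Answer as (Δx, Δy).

(0.5, -0.9)

The purple sphere started near (1.6, 7.8) and ended near (2.1, 6.9).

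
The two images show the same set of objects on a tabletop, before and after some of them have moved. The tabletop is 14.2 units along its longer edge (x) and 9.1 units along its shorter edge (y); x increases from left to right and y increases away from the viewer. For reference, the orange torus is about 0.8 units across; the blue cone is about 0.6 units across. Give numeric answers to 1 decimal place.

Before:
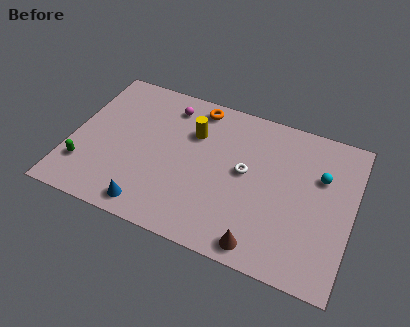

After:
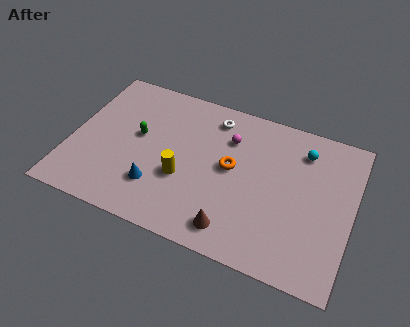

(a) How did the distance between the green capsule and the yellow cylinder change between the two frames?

-3.5

They were about 6.5 units apart before and 3.0 after — 3.5 units closer together.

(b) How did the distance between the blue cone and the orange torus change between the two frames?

-2.8

They were about 7.1 units apart before and 4.3 after — 2.8 units closer together.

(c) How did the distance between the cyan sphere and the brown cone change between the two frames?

+0.9

They were about 5.6 units apart before and 6.5 after — 0.9 units further apart.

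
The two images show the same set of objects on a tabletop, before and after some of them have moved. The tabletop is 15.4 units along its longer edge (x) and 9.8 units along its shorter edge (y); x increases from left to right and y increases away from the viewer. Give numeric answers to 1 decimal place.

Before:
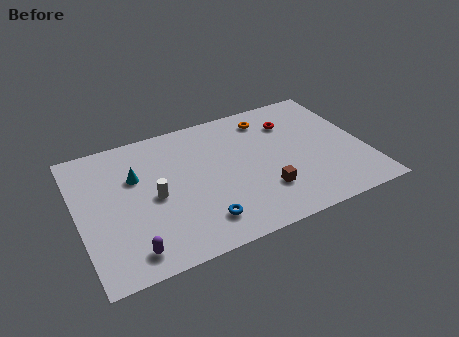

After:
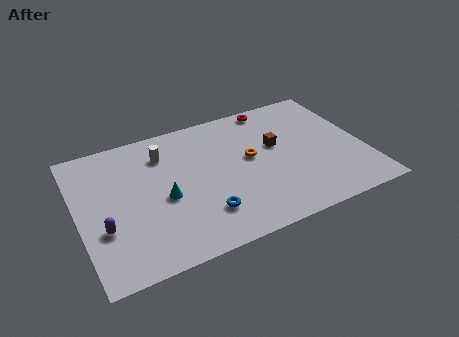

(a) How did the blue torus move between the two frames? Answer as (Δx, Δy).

(0.2, 0.5)

From the two frames, the blue torus sits at roughly (6.2, 1.9) before and (6.4, 2.4) after.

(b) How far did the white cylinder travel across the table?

3.0

The white cylinder was near (4.0, 4.6) before and (4.8, 7.5) after, so it travelled √(0.8² + 2.9²) ≈ 3.0 units.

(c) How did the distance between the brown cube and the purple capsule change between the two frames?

+2.5

The distance was about 7.4 in the first image and 9.9 in the second, so they moved 2.5 units further apart.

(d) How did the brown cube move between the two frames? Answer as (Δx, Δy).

(1.1, 3.1)

From the two frames, the brown cube sits at roughly (9.7, 2.7) before and (10.8, 5.8) after.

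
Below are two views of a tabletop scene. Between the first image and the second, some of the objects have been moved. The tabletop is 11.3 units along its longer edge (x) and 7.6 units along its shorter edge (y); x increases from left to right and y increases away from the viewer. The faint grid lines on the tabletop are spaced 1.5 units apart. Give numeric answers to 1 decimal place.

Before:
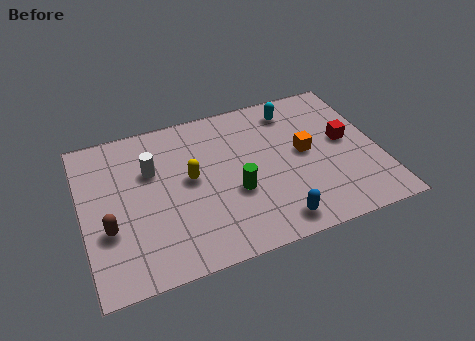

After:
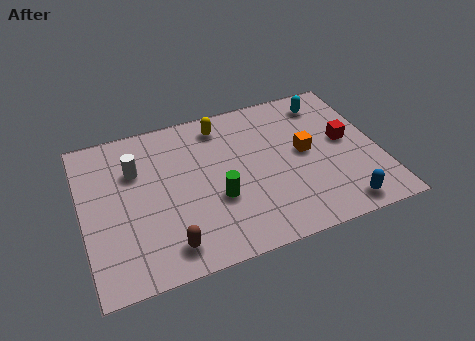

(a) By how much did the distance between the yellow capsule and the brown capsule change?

+2.3

They were about 3.5 units apart before and 5.8 after — 2.3 units further apart.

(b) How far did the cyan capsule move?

1.3

The cyan capsule moved from about (8.3, 6.3) to (9.6, 6.3), a distance of √(1.3² + 0.0²) ≈ 1.3.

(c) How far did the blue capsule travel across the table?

2.5

The blue capsule moved from about (7.0, 1.0) to (9.5, 0.9), a distance of √(2.5² + 0.1²) ≈ 2.5.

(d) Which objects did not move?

the orange cube and the red cube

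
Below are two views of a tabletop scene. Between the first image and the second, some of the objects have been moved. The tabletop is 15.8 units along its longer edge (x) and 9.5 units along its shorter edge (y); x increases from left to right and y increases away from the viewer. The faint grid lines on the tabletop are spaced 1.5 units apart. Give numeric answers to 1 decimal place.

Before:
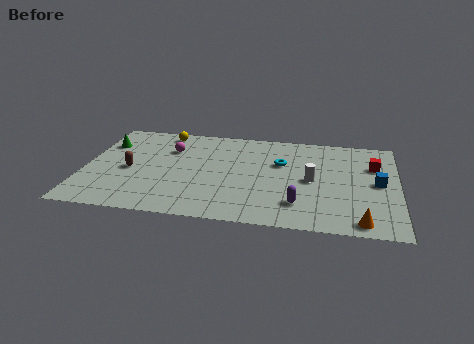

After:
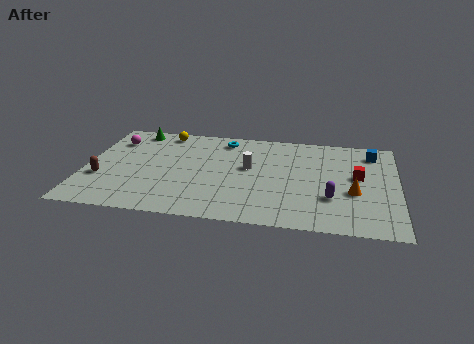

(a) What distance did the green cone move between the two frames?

2.1

From (0.9, 6.8) to (2.3, 8.4), the green cone covered √(1.4² + 1.6²) ≈ 2.1 units.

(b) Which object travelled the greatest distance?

the cyan torus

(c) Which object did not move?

the yellow sphere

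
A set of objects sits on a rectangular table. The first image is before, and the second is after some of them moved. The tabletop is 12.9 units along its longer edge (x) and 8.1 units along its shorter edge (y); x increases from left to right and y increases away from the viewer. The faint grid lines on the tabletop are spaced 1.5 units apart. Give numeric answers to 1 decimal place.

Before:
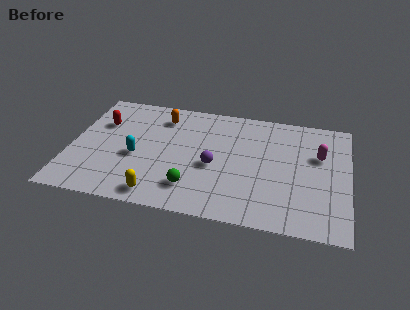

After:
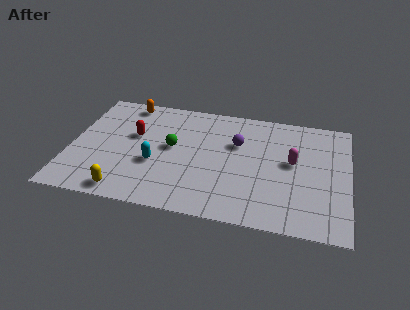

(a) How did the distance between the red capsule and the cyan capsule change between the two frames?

-0.7

Before: roughly 2.8 units apart; after: 2.1. That's 0.7 units closer together.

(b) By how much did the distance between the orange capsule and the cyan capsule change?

+1.1

The distance was about 3.3 in the first image and 4.4 in the second, so they moved 1.1 units further apart.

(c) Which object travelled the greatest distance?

the green sphere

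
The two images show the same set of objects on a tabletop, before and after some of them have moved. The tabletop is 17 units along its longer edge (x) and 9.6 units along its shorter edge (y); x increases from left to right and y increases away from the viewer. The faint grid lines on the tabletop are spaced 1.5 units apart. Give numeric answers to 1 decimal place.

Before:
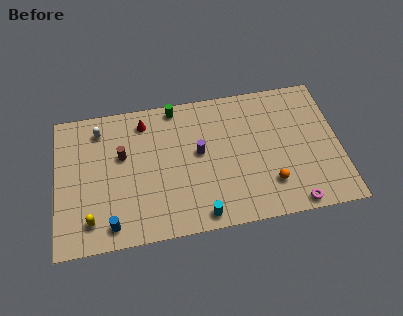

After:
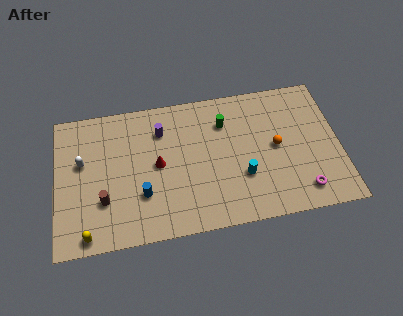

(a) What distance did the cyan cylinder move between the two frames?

3.4

The cyan cylinder moved from about (8.5, 1.0) to (11.1, 3.2), a distance of √(2.6² + 2.2²) ≈ 3.4.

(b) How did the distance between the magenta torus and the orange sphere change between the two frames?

+1.5

They were about 2.1 units apart before and 3.6 after — 1.5 units further apart.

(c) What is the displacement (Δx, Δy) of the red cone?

(0.7, -3.1)

From the two frames, the red cone sits at roughly (5.4, 8.0) before and (6.1, 4.9) after.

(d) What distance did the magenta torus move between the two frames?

1.0

The magenta torus moved from about (14.0, 0.8) to (14.6, 1.6), a distance of √(0.6² + 0.8²) ≈ 1.0.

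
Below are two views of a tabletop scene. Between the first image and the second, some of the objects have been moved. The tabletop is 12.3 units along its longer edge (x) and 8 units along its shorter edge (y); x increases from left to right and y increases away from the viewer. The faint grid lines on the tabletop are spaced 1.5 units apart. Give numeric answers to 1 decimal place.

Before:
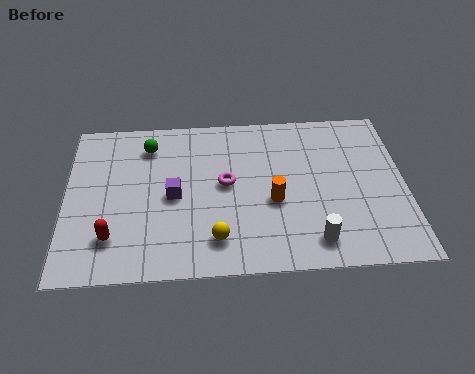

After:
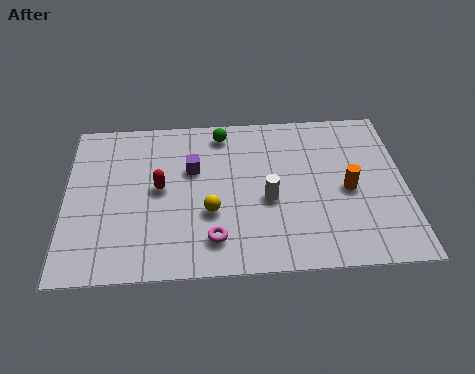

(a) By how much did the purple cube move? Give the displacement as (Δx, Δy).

(0.7, 1.3)

The purple cube started near (3.9, 3.8) and ended near (4.6, 5.1).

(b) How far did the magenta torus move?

2.7

From (5.8, 4.3) to (5.3, 1.6), the magenta torus covered √(0.5² + 2.7²) ≈ 2.7 units.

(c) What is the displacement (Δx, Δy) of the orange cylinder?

(2.7, 0.4)

The orange cylinder was at about (7.5, 3.3) and moved to about (10.2, 3.7).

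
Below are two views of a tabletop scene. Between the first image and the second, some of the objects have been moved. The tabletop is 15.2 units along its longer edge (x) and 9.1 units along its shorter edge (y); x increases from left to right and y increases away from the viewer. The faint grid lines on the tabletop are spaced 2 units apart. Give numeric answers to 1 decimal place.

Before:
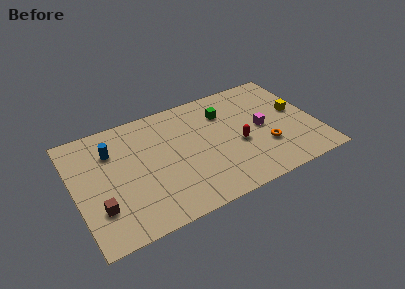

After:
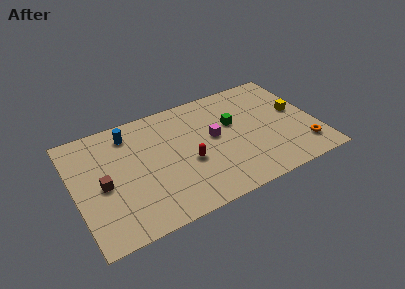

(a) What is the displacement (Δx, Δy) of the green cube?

(0.4, -1.1)

The green cube was at about (9.7, 6.7) and moved to about (10.1, 5.6).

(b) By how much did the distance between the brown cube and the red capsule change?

-3.7

Before: roughly 9.0 units apart; after: 5.3. That's 3.7 units closer together.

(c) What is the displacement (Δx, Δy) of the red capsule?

(-3.2, -0.1)

The red capsule started near (10.2, 3.8) and ended near (7.0, 3.7).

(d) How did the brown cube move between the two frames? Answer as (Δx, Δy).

(0.4, 1.6)

The brown cube started near (1.3, 2.6) and ended near (1.7, 4.2).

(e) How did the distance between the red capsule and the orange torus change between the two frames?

+5.5

Before: roughly 1.8 units apart; after: 7.3. That's 5.5 units further apart.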